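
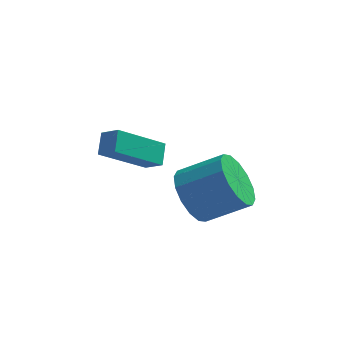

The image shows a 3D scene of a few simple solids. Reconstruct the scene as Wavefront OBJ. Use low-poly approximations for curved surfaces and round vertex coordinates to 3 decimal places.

v -3.598 -1.581 -0.163
v -2.977 -1.919 0.253
v -3.614 -0.887 0.425
v -2.993 -1.225 0.841
v -2.227 -0.535 -1.361
v -1.606 -0.873 -0.945
v -2.243 0.159 -0.773
v -1.622 -0.179 -0.357
v -0.261 -3.475 -0.507
v 0.15 -2.862 -1.281
v 1.593 -2.751 -0.427
v 1.181 -3.365 0.347
v -0.086 -2.507 -0.928
v 1.356 -2.397 -0.074
v -0.37 -2.412 -0.461
v 1.073 -2.301 0.393
v -0.624 -2.601 -0.007
v 0.819 -2.491 0.847
v -0.781 -3.025 0.313
v 0.662 -2.915 1.167
v -0.799 -3.569 0.413
v 0.644 -3.459 1.267
v -0.673 -4.089 0.267
v 0.77 -3.978 1.121
v -0.436 -4.443 -0.086
v 1.006 -4.333 0.768
v -0.153 -4.539 -0.553
v 1.29 -4.428 0.301
v 0.101 -4.349 -1.007
v 1.544 -4.239 -0.153
v 0.258 -3.925 -1.327
v 1.701 -3.815 -0.473
v 0.276 -3.381 -1.427
v 1.719 -3.271 -0.573
f 2 4 1
f 5 2 1
f 1 4 3
f 3 5 1
f 2 8 4
f 6 2 5
f 6 8 2
f 4 8 3
f 7 5 3
f 3 8 7
f 7 6 5
f 8 6 7
f 10 9 13
f 10 13 11
f 11 13 14
f 11 14 12
f 13 9 15
f 13 15 14
f 14 15 16
f 14 16 12
f 15 9 17
f 15 17 16
f 16 17 18
f 16 18 12
f 17 9 19
f 17 19 18
f 18 19 20
f 18 20 12
f 19 9 21
f 19 21 20
f 20 21 22
f 20 22 12
f 21 9 23
f 21 23 22
f 22 23 24
f 22 24 12
f 23 9 25
f 23 25 24
f 24 25 26
f 24 26 12
f 25 9 27
f 25 27 26
f 26 27 28
f 26 28 12
f 27 9 29
f 27 29 28
f 28 29 30
f 28 30 12
f 29 9 31
f 29 31 30
f 30 31 32
f 30 32 12
f 31 9 33
f 31 33 32
f 32 33 34
f 32 34 12
f 33 9 10
f 33 10 34
f 34 10 11
f 34 11 12



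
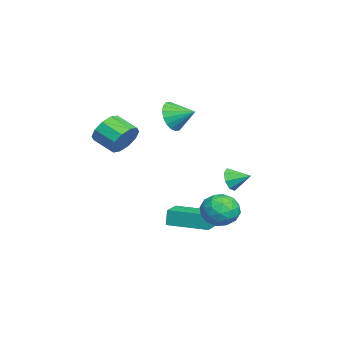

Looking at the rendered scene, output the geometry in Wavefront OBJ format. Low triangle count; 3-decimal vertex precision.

v 3.124 1.345 -0.518
v 3.428 1.056 0.005
v 3.376 2.255 -0.162
v 3.744 1.124 -0.393
v 3.697 1.321 -0.864
v 3.314 1.532 -1.132
v 2.82 1.633 -1.041
v 2.503 1.565 -0.642
v 2.551 1.368 -0.171
v 2.933 1.157 0.097
v 3.662 -3.348 1.965
v 4.328 -3.417 2.551
v 3.764 -4.361 3.081
v 3.098 -4.292 2.495
v 3.952 -3.075 2.761
v 3.388 -4.018 3.291
v 3.465 -2.837 2.667
v 2.901 -3.781 3.196
v 3.053 -2.794 2.304
v 2.49 -3.738 2.834
v 2.874 -2.963 1.813
v 2.31 -3.907 2.342
v 2.996 -3.279 1.379
v 2.432 -4.223 1.909
v 3.372 -3.622 1.169
v 2.808 -4.565 1.699
v 3.859 -3.859 1.264
v 3.295 -4.803 1.793
v 4.27 -3.902 1.626
v 3.707 -4.846 2.156
v 4.45 -3.733 2.118
v 3.886 -4.677 2.647
v -1.295 -1.666 1.787
v -0.84 -1.494 1.006
v -0.905 -0.574 2.253
v -1.209 -1.332 0.934
v -1.595 -1.236 1.031
v -1.921 -1.225 1.277
v -2.124 -1.302 1.625
v -2.162 -1.45 2.005
v -2.028 -1.642 2.341
v -1.749 -1.838 2.568
v -1.38 -2 2.64
v -0.994 -2.096 2.543
v -0.668 -2.107 2.296
v -0.465 -2.031 1.948
v -0.427 -1.882 1.569
v -0.561 -1.691 1.232
v 3.162 1.808 -2.564
v 3.549 1.426 -1.739
v 2.851 0.334 -3.101
v 3.238 -0.048 -2.276
v 2.385 0.449 -2.237
v 2.577 1.36 -1.905
v 3.823 0.4 -2.935
v 4.015 1.311 -2.603
v 3.958 0.556 -1.968
v 3.069 0.586 -1.537
v 3.331 1.174 -3.303
v 2.442 1.204 -2.872
v 3.383 1.746 -2.104
v 3.017 0.014 -2.736
v 2.516 0.306 -2.713
v 2.743 0.081 -2.228
v 2.811 1.708 -2.202
v 3.039 1.483 -1.717
v 2.355 0.909 -2.01
v 3.361 0.277 -3.123
v 3.589 0.052 -2.638
v 3.657 1.679 -2.612
v 3.884 1.454 -2.127
v 4.045 0.851 -2.83
v 3.85 1.01 -1.754
v 3.668 0.144 -2.07
v 4.012 0.407 -2.457
v 4.124 0.943 -2.262
v 3.328 1.028 -1.501
v 3.145 0.162 -1.816
v 2.644 0.454 -1.793
v 2.757 0.989 -1.598
v 3.568 0.517 -1.635
v 3.255 1.598 -3.024
v 3.072 0.732 -3.339
v 3.643 0.771 -3.242
v 3.756 1.306 -3.047
v 2.732 1.616 -2.77
v 2.55 0.75 -3.086
v 2.276 0.817 -2.578
v 2.388 1.353 -2.383
v 2.832 1.243 -3.205
v 0.202 -1.448 -4.412
v 0.074 -1.401 -3.523
v 0.707 0.56 -4.445
v 0.579 0.606 -3.556
v 1.401 -1.746 -4.224
v 1.273 -1.7 -3.335
v 1.906 0.261 -4.257
v 1.778 0.308 -3.368
f 2 1 4
f 2 4 3
f 4 1 5
f 4 5 3
f 5 1 6
f 5 6 3
f 6 1 7
f 6 7 3
f 7 1 8
f 7 8 3
f 8 1 9
f 8 9 3
f 9 1 10
f 9 10 3
f 10 1 2
f 10 2 3
f 12 11 15
f 12 15 13
f 13 15 16
f 13 16 14
f 15 11 17
f 15 17 16
f 16 17 18
f 16 18 14
f 17 11 19
f 17 19 18
f 18 19 20
f 18 20 14
f 19 11 21
f 19 21 20
f 20 21 22
f 20 22 14
f 21 11 23
f 21 23 22
f 22 23 24
f 22 24 14
f 23 11 25
f 23 25 24
f 24 25 26
f 24 26 14
f 25 11 27
f 25 27 26
f 26 27 28
f 26 28 14
f 27 11 29
f 27 29 28
f 28 29 30
f 28 30 14
f 29 11 31
f 29 31 30
f 30 31 32
f 30 32 14
f 31 11 12
f 31 12 32
f 32 12 13
f 32 13 14
f 34 33 36
f 34 36 35
f 36 33 37
f 36 37 35
f 37 33 38
f 37 38 35
f 38 33 39
f 38 39 35
f 39 33 40
f 39 40 35
f 40 33 41
f 40 41 35
f 41 33 42
f 41 42 35
f 42 33 43
f 42 43 35
f 43 33 44
f 43 44 35
f 44 33 45
f 44 45 35
f 45 33 46
f 45 46 35
f 46 33 47
f 46 47 35
f 47 33 48
f 47 48 35
f 48 33 34
f 48 34 35
f 49 86 65
f 86 60 89
f 65 89 54
f 86 89 65
f 49 65 61
f 65 54 66
f 61 66 50
f 65 66 61
f 49 61 70
f 61 50 71
f 70 71 56
f 61 71 70
f 49 70 82
f 70 56 85
f 82 85 59
f 70 85 82
f 49 82 86
f 82 59 90
f 86 90 60
f 82 90 86
f 50 66 77
f 66 54 80
f 77 80 58
f 66 80 77
f 54 89 67
f 89 60 88
f 67 88 53
f 89 88 67
f 60 90 87
f 90 59 83
f 87 83 51
f 90 83 87
f 59 85 84
f 85 56 72
f 84 72 55
f 85 72 84
f 56 71 76
f 71 50 73
f 76 73 57
f 71 73 76
f 52 78 64
f 78 58 79
f 64 79 53
f 78 79 64
f 52 64 62
f 64 53 63
f 62 63 51
f 64 63 62
f 52 62 69
f 62 51 68
f 69 68 55
f 62 68 69
f 52 69 74
f 69 55 75
f 74 75 57
f 69 75 74
f 52 74 78
f 74 57 81
f 78 81 58
f 74 81 78
f 53 79 67
f 79 58 80
f 67 80 54
f 79 80 67
f 51 63 87
f 63 53 88
f 87 88 60
f 63 88 87
f 55 68 84
f 68 51 83
f 84 83 59
f 68 83 84
f 57 75 76
f 75 55 72
f 76 72 56
f 75 72 76
f 58 81 77
f 81 57 73
f 77 73 50
f 81 73 77
f 92 94 91
f 95 92 91
f 91 94 93
f 93 95 91
f 92 98 94
f 96 92 95
f 96 98 92
f 94 98 93
f 97 95 93
f 93 98 97
f 97 96 95
f 98 96 97



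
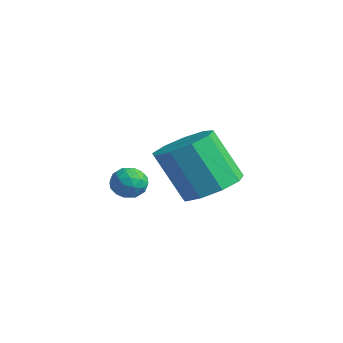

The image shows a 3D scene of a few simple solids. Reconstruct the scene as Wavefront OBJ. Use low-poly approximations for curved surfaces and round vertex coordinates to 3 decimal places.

v -3.113 2.862 -2.683
v -2.566 3.017 -2.386
v -2.834 1.863 -2.674
v -2.287 2.018 -2.377
v -2.846 2.07 -2.067
v -3.019 2.688 -2.073
v -2.381 2.192 -2.987
v -2.554 2.81 -2.993
v -2.114 2.604 -2.574
v -2.401 2.528 -2.006
v -2.999 2.352 -3.054
v -3.286 2.276 -2.486
v -2.864 3.027 -2.535
v -2.536 1.853 -2.525
v -2.864 1.883 -2.343
v -2.543 1.975 -2.168
v -3.13 2.834 -2.351
v -2.809 2.925 -2.176
v -2.973 2.368 -1.989
v -2.591 1.955 -2.884
v -2.27 2.046 -2.709
v -2.857 2.905 -2.892
v -2.536 2.997 -2.717
v -2.427 2.512 -3.071
v -2.277 2.876 -2.471
v -2.113 2.288 -2.466
v -2.168 2.391 -2.825
v -2.27 2.754 -2.828
v -2.446 2.831 -2.137
v -2.281 2.244 -2.132
v -2.61 2.274 -1.95
v -2.712 2.637 -1.953
v -2.18 2.588 -2.248
v -3.119 2.636 -2.928
v -2.954 2.049 -2.923
v -2.688 2.243 -3.107
v -2.79 2.606 -3.11
v -3.287 2.592 -2.594
v -3.123 2.004 -2.589
v -3.13 2.126 -2.232
v -3.232 2.489 -2.235
v -3.22 2.292 -2.812
v 0.745 3.283 -1.684
v 1.67 3.023 -1.374
v 0.94 2.437 0.314
v 0.015 2.697 0.004
v 1.54 3.68 -1.202
v 0.809 3.093 0.485
v 1.037 4.15 -1.256
v 0.307 3.564 0.431
v 0.398 4.216 -1.51
v -0.332 3.629 0.178
v -0.079 3.845 -1.845
v -0.809 3.258 -0.158
v -0.17 3.211 -2.105
v -0.9 2.624 -0.417
v 0.167 2.611 -2.168
v -0.563 2.024 -0.48
v 0.775 2.326 -2.004
v 0.044 1.739 -0.316
v 1.368 2.489 -1.69
v 0.638 1.902 -0.003
f 1 38 17
f 38 12 41
f 17 41 6
f 38 41 17
f 1 17 13
f 17 6 18
f 13 18 2
f 17 18 13
f 1 13 22
f 13 2 23
f 22 23 8
f 13 23 22
f 1 22 34
f 22 8 37
f 34 37 11
f 22 37 34
f 1 34 38
f 34 11 42
f 38 42 12
f 34 42 38
f 2 18 29
f 18 6 32
f 29 32 10
f 18 32 29
f 6 41 19
f 41 12 40
f 19 40 5
f 41 40 19
f 12 42 39
f 42 11 35
f 39 35 3
f 42 35 39
f 11 37 36
f 37 8 24
f 36 24 7
f 37 24 36
f 8 23 28
f 23 2 25
f 28 25 9
f 23 25 28
f 4 30 16
f 30 10 31
f 16 31 5
f 30 31 16
f 4 16 14
f 16 5 15
f 14 15 3
f 16 15 14
f 4 14 21
f 14 3 20
f 21 20 7
f 14 20 21
f 4 21 26
f 21 7 27
f 26 27 9
f 21 27 26
f 4 26 30
f 26 9 33
f 30 33 10
f 26 33 30
f 5 31 19
f 31 10 32
f 19 32 6
f 31 32 19
f 3 15 39
f 15 5 40
f 39 40 12
f 15 40 39
f 7 20 36
f 20 3 35
f 36 35 11
f 20 35 36
f 9 27 28
f 27 7 24
f 28 24 8
f 27 24 28
f 10 33 29
f 33 9 25
f 29 25 2
f 33 25 29
f 44 43 47
f 44 47 45
f 45 47 48
f 45 48 46
f 47 43 49
f 47 49 48
f 48 49 50
f 48 50 46
f 49 43 51
f 49 51 50
f 50 51 52
f 50 52 46
f 51 43 53
f 51 53 52
f 52 53 54
f 52 54 46
f 53 43 55
f 53 55 54
f 54 55 56
f 54 56 46
f 55 43 57
f 55 57 56
f 56 57 58
f 56 58 46
f 57 43 59
f 57 59 58
f 58 59 60
f 58 60 46
f 59 43 61
f 59 61 60
f 60 61 62
f 60 62 46
f 61 43 44
f 61 44 62
f 62 44 45
f 62 45 46



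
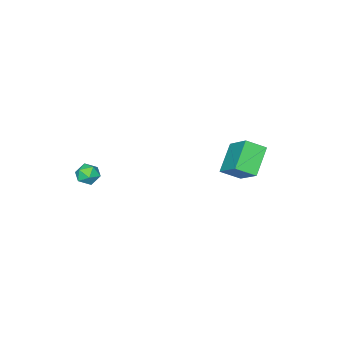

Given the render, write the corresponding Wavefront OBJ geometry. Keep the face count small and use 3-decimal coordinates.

v 3.03 -2.491 0.85
v 3.592 -2.215 0.406
v 2.748 -3.325 -0.026
v 3.31 -3.049 -0.47
v 3.481 -3.43 0.174
v 3.655 -2.915 0.716
v 2.685 -2.625 -0.336
v 2.859 -2.11 0.206
v 3.379 -2.298 -0.326
v 3.871 -2.796 -0.011
v 2.469 -2.744 0.391
v 2.961 -3.242 0.706
v -5.175 1.471 -0.134
v -4.333 0.681 0.485
v -4.662 3.064 1.2
v -3.821 2.274 1.819
v -3.719 2.046 -1.379
v -2.878 1.256 -0.76
v -3.207 3.639 -0.045
v -2.365 2.849 0.574
f 1 12 6
f 1 6 2
f 1 2 8
f 1 8 11
f 1 11 12
f 2 6 10
f 6 12 5
f 12 11 3
f 11 8 7
f 8 2 9
f 4 10 5
f 4 5 3
f 4 3 7
f 4 7 9
f 4 9 10
f 5 10 6
f 3 5 12
f 7 3 11
f 9 7 8
f 10 9 2
f 14 16 13
f 17 14 13
f 13 16 15
f 15 17 13
f 14 20 16
f 18 14 17
f 18 20 14
f 16 20 15
f 19 17 15
f 15 20 19
f 19 18 17
f 20 18 19



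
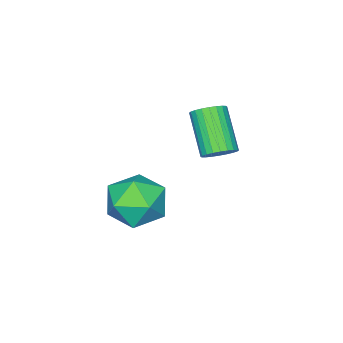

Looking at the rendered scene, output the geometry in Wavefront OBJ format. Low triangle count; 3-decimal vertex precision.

v -3.484 -0.036 0.967
v -2.857 -0.122 1.244
v -3.63 -1.289 2.63
v -4.256 -1.204 2.353
v -2.945 0.095 1.378
v -3.718 -1.073 2.764
v -3.114 0.291 1.449
v -3.887 -0.876 2.835
v -3.34 0.438 1.447
v -4.113 -0.729 2.833
v -3.587 0.513 1.372
v -4.36 -0.655 2.758
v -3.819 0.504 1.235
v -4.592 -0.664 2.621
v -4 0.413 1.057
v -4.773 -0.755 2.443
v -4.102 0.253 0.866
v -4.875 -0.914 2.252
v -4.11 0.049 0.69
v -4.883 -1.118 2.076
v -4.022 -0.167 0.556
v -4.795 -1.335 1.942
v -3.853 -0.364 0.485
v -4.626 -1.531 1.871
v -3.627 -0.511 0.487
v -4.4 -1.678 1.873
v -3.38 -0.585 0.562
v -4.153 -1.753 1.948
v -3.148 -0.576 0.699
v -3.921 -1.744 2.085
v -2.967 -0.485 0.877
v -3.74 -1.653 2.263
v -2.865 -0.326 1.068
v -3.638 -1.493 2.454
v -0.472 -0.027 -0.599
v 0.675 -0.476 -0.741
v -0.935 -1.584 0.581
v 0.212 -2.033 0.439
v 0.03 -0.992 1.089
v 0.316 -0.03 0.359
v -0.576 -2.03 -0.519
v -0.29 -1.068 -1.249
v 0.611 -1.714 -0.692
v 0.986 -1.073 0.302
v -1.246 -0.987 -0.462
v -0.871 -0.346 0.532
f 2 1 5
f 2 5 3
f 3 5 6
f 3 6 4
f 5 1 7
f 5 7 6
f 6 7 8
f 6 8 4
f 7 1 9
f 7 9 8
f 8 9 10
f 8 10 4
f 9 1 11
f 9 11 10
f 10 11 12
f 10 12 4
f 11 1 13
f 11 13 12
f 12 13 14
f 12 14 4
f 13 1 15
f 13 15 14
f 14 15 16
f 14 16 4
f 15 1 17
f 15 17 16
f 16 17 18
f 16 18 4
f 17 1 19
f 17 19 18
f 18 19 20
f 18 20 4
f 19 1 21
f 19 21 20
f 20 21 22
f 20 22 4
f 21 1 23
f 21 23 22
f 22 23 24
f 22 24 4
f 23 1 25
f 23 25 24
f 24 25 26
f 24 26 4
f 25 1 27
f 25 27 26
f 26 27 28
f 26 28 4
f 27 1 29
f 27 29 28
f 28 29 30
f 28 30 4
f 29 1 31
f 29 31 30
f 30 31 32
f 30 32 4
f 31 1 33
f 31 33 32
f 32 33 34
f 32 34 4
f 33 1 2
f 33 2 34
f 34 2 3
f 34 3 4
f 35 46 40
f 35 40 36
f 35 36 42
f 35 42 45
f 35 45 46
f 36 40 44
f 40 46 39
f 46 45 37
f 45 42 41
f 42 36 43
f 38 44 39
f 38 39 37
f 38 37 41
f 38 41 43
f 38 43 44
f 39 44 40
f 37 39 46
f 41 37 45
f 43 41 42
f 44 43 36



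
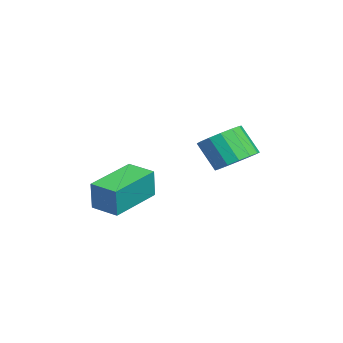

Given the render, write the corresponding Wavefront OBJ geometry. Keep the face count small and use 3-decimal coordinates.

v -1.313 0.917 -1.262
v -0.475 0.543 -1.109
v -0.989 -0.13 0.056
v -1.827 0.243 -0.098
v -0.473 0.96 -0.867
v -0.986 0.287 0.298
v -0.695 1.364 -0.731
v -1.209 0.691 0.434
v -1.083 1.649 -0.738
v -1.597 0.976 0.427
v -1.533 1.738 -0.885
v -2.046 1.064 0.28
v -1.924 1.606 -1.133
v -2.437 0.933 0.032
v -2.151 1.29 -1.416
v -2.665 0.617 -0.251
v -2.154 0.873 -1.658
v -2.667 0.2 -0.493
v -1.931 0.469 -1.794
v -2.445 -0.204 -0.629
v -1.543 0.184 -1.787
v -2.057 -0.489 -0.622
v -1.094 0.096 -1.64
v -1.607 -0.578 -0.475
v -0.703 0.227 -1.392
v -1.216 -0.446 -0.227
v -1.875 -3.063 -2.843
v -1.659 -3.086 -1.561
v -1.176 -2.118 -2.943
v -0.96 -2.141 -1.661
v -0.14 -4.379 -3.159
v 0.076 -4.402 -1.877
v 0.559 -3.434 -3.259
v 0.775 -3.457 -1.977
f 2 1 5
f 2 5 3
f 3 5 6
f 3 6 4
f 5 1 7
f 5 7 6
f 6 7 8
f 6 8 4
f 7 1 9
f 7 9 8
f 8 9 10
f 8 10 4
f 9 1 11
f 9 11 10
f 10 11 12
f 10 12 4
f 11 1 13
f 11 13 12
f 12 13 14
f 12 14 4
f 13 1 15
f 13 15 14
f 14 15 16
f 14 16 4
f 15 1 17
f 15 17 16
f 16 17 18
f 16 18 4
f 17 1 19
f 17 19 18
f 18 19 20
f 18 20 4
f 19 1 21
f 19 21 20
f 20 21 22
f 20 22 4
f 21 1 23
f 21 23 22
f 22 23 24
f 22 24 4
f 23 1 25
f 23 25 24
f 24 25 26
f 24 26 4
f 25 1 2
f 25 2 26
f 26 2 3
f 26 3 4
f 28 30 27
f 31 28 27
f 27 30 29
f 29 31 27
f 28 34 30
f 32 28 31
f 32 34 28
f 30 34 29
f 33 31 29
f 29 34 33
f 33 32 31
f 34 32 33



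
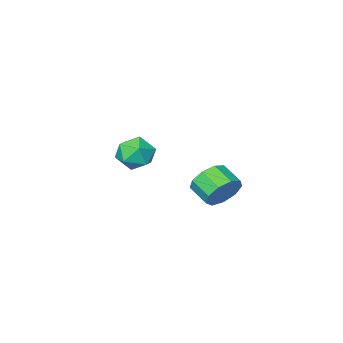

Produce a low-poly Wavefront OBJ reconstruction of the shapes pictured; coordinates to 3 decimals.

v 1.109 -0.954 2.011
v 1.74 -1.228 1.272
v 0.02 -2.052 1.488
v 0.651 -2.326 0.749
v 0.874 -2.542 1.71
v 1.548 -1.863 2.033
v 0.212 -1.417 0.727
v 0.886 -0.738 1.05
v 1.186 -1.514 0.479
v 1.595 -2.209 1.086
v 0.165 -1.071 1.674
v 0.574 -1.766 2.281
v 0.191 4.251 1.312
v 0.57 3.917 0.52
v 0.688 2.874 1.015
v 0.309 3.209 1.808
v 1.031 4.15 0.902
v 1.148 3.108 1.398
v 1.099 4.431 1.477
v 1.216 3.389 1.972
v 0.742 4.628 1.974
v 0.859 3.586 2.47
v 0.128 4.648 2.162
v 0.245 3.606 2.658
v -0.457 4.483 1.952
v -0.34 3.44 2.448
v -0.739 4.209 1.443
v -0.621 3.167 1.939
v -0.585 3.955 0.872
v -0.468 2.912 1.368
v -0.068 3.839 0.508
v 0.049 2.797 1.004
f 1 12 6
f 1 6 2
f 1 2 8
f 1 8 11
f 1 11 12
f 2 6 10
f 6 12 5
f 12 11 3
f 11 8 7
f 8 2 9
f 4 10 5
f 4 5 3
f 4 3 7
f 4 7 9
f 4 9 10
f 5 10 6
f 3 5 12
f 7 3 11
f 9 7 8
f 10 9 2
f 14 13 17
f 14 17 15
f 15 17 18
f 15 18 16
f 17 13 19
f 17 19 18
f 18 19 20
f 18 20 16
f 19 13 21
f 19 21 20
f 20 21 22
f 20 22 16
f 21 13 23
f 21 23 22
f 22 23 24
f 22 24 16
f 23 13 25
f 23 25 24
f 24 25 26
f 24 26 16
f 25 13 27
f 25 27 26
f 26 27 28
f 26 28 16
f 27 13 29
f 27 29 28
f 28 29 30
f 28 30 16
f 29 13 31
f 29 31 30
f 30 31 32
f 30 32 16
f 31 13 14
f 31 14 32
f 32 14 15
f 32 15 16



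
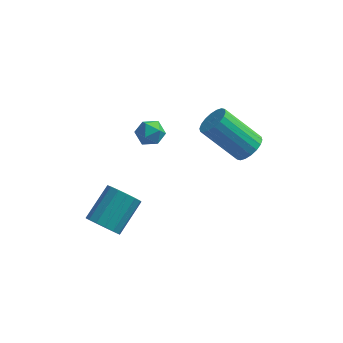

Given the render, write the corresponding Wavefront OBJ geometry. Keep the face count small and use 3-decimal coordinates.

v -2.324 -3.452 -1.42
v -1.62 -3.502 -1.775
v -1.032 -2.178 -0.795
v -1.736 -2.128 -0.44
v -1.835 -3.239 -2.002
v -1.246 -1.914 -1.022
v -2.181 -3.032 -2.074
v -1.592 -1.708 -1.093
v -2.565 -2.939 -1.97
v -1.976 -1.614 -0.99
v -2.885 -2.982 -1.719
v -2.296 -1.658 -0.738
v -3.054 -3.152 -1.388
v -2.466 -1.827 -0.407
v -3.028 -3.402 -1.065
v -2.44 -2.078 -0.085
v -2.814 -3.666 -0.838
v -2.225 -2.341 0.142
v -2.468 -3.872 -0.767
v -1.879 -2.548 0.214
v -2.084 -3.966 -0.87
v -1.495 -2.641 0.11
v -1.764 -3.922 -1.122
v -1.175 -2.598 -0.141
v -1.594 -3.753 -1.453
v -1.006 -2.428 -0.472
v 3.108 -1.132 2.649
v 3.509 -0.701 3.045
v 2.012 -0.636 4.488
v 1.612 -1.068 4.091
v 3.345 -0.499 2.865
v 1.848 -0.434 4.308
v 3.134 -0.423 2.643
v 1.637 -0.358 4.086
v 2.917 -0.487 2.421
v 1.421 -0.422 3.864
v 2.739 -0.68 2.245
v 1.242 -0.615 3.688
v 2.634 -0.962 2.149
v 1.137 -0.897 3.592
v 2.623 -1.277 2.151
v 1.126 -1.212 3.594
v 2.708 -1.564 2.252
v 1.211 -1.499 3.695
v 2.872 -1.766 2.432
v 1.375 -1.701 3.875
v 3.083 -1.842 2.654
v 1.586 -1.777 4.097
v 3.299 -1.778 2.876
v 1.803 -1.713 4.319
v 3.478 -1.585 3.052
v 1.981 -1.52 4.495
v 3.583 -1.303 3.148
v 2.086 -1.238 4.591
v 3.594 -0.988 3.146
v 2.097 -0.923 4.589
v -1.598 0.624 1.694
v -1.109 0.765 1.238
v -1.251 -0.425 1.742
v -0.762 -0.284 1.286
v -0.728 -0.021 1.916
v -0.942 0.627 1.886
v -1.418 -0.287 1.094
v -1.632 0.361 1.064
v -0.998 0.201 0.867
v -0.571 0.366 1.375
v -1.789 -0.026 1.605
v -1.362 0.139 2.113
f 2 1 5
f 2 5 3
f 3 5 6
f 3 6 4
f 5 1 7
f 5 7 6
f 6 7 8
f 6 8 4
f 7 1 9
f 7 9 8
f 8 9 10
f 8 10 4
f 9 1 11
f 9 11 10
f 10 11 12
f 10 12 4
f 11 1 13
f 11 13 12
f 12 13 14
f 12 14 4
f 13 1 15
f 13 15 14
f 14 15 16
f 14 16 4
f 15 1 17
f 15 17 16
f 16 17 18
f 16 18 4
f 17 1 19
f 17 19 18
f 18 19 20
f 18 20 4
f 19 1 21
f 19 21 20
f 20 21 22
f 20 22 4
f 21 1 23
f 21 23 22
f 22 23 24
f 22 24 4
f 23 1 25
f 23 25 24
f 24 25 26
f 24 26 4
f 25 1 2
f 25 2 26
f 26 2 3
f 26 3 4
f 28 27 31
f 28 31 29
f 29 31 32
f 29 32 30
f 31 27 33
f 31 33 32
f 32 33 34
f 32 34 30
f 33 27 35
f 33 35 34
f 34 35 36
f 34 36 30
f 35 27 37
f 35 37 36
f 36 37 38
f 36 38 30
f 37 27 39
f 37 39 38
f 38 39 40
f 38 40 30
f 39 27 41
f 39 41 40
f 40 41 42
f 40 42 30
f 41 27 43
f 41 43 42
f 42 43 44
f 42 44 30
f 43 27 45
f 43 45 44
f 44 45 46
f 44 46 30
f 45 27 47
f 45 47 46
f 46 47 48
f 46 48 30
f 47 27 49
f 47 49 48
f 48 49 50
f 48 50 30
f 49 27 51
f 49 51 50
f 50 51 52
f 50 52 30
f 51 27 53
f 51 53 52
f 52 53 54
f 52 54 30
f 53 27 55
f 53 55 54
f 54 55 56
f 54 56 30
f 55 27 28
f 55 28 56
f 56 28 29
f 56 29 30
f 57 68 62
f 57 62 58
f 57 58 64
f 57 64 67
f 57 67 68
f 58 62 66
f 62 68 61
f 68 67 59
f 67 64 63
f 64 58 65
f 60 66 61
f 60 61 59
f 60 59 63
f 60 63 65
f 60 65 66
f 61 66 62
f 59 61 68
f 63 59 67
f 65 63 64
f 66 65 58



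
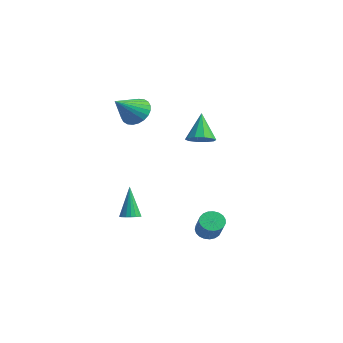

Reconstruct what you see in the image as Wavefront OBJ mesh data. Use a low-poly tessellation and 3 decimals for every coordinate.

v -1.376 -3.615 -4.094
v -0.874 -3.367 -3.988
v -1.904 -3.345 -2.226
v -1.02 -3.171 -4.058
v -1.237 -3.064 -4.134
v -1.481 -3.065 -4.203
v -1.704 -3.176 -4.25
v -1.863 -3.373 -4.266
v -1.925 -3.618 -4.249
v -1.878 -3.863 -4.2
v -1.732 -4.058 -4.131
v -1.516 -4.166 -4.054
v -1.272 -4.164 -3.985
v -1.048 -4.054 -3.938
v -0.89 -3.857 -3.922
v -0.828 -3.611 -3.94
v 1.855 -0.984 -4.436
v 2.213 -0.438 -4.586
v 3.244 -0.831 -3.555
v 2.885 -1.376 -3.404
v 2.047 -0.344 -4.384
v 3.077 -0.737 -3.353
v 1.847 -0.36 -4.191
v 2.878 -0.753 -3.159
v 1.649 -0.484 -4.039
v 2.679 -0.877 -3.008
v 1.486 -0.695 -3.957
v 2.516 -1.087 -2.926
v 1.387 -0.955 -3.957
v 2.417 -1.348 -2.926
v 1.369 -1.22 -4.04
v 2.399 -1.613 -3.009
v 1.434 -1.445 -4.191
v 2.465 -1.838 -3.16
v 1.573 -1.589 -4.385
v 2.604 -1.982 -3.354
v 1.76 -1.629 -4.587
v 2.791 -2.022 -3.556
v 1.964 -1.558 -4.763
v 2.995 -1.95 -3.732
v 2.149 -1.387 -4.883
v 3.179 -1.779 -3.852
v 2.283 -1.146 -4.925
v 3.313 -1.539 -3.894
v 2.342 -0.877 -4.883
v 3.373 -1.27 -3.851
v 2.318 -0.627 -4.763
v 3.349 -1.02 -3.731
v -3.162 -2.24 2.479
v -2.285 -2.257 2.14
v -2.778 -3.68 3.541
v -2.246 -2.034 2.428
v -2.346 -1.842 2.724
v -2.571 -1.711 2.983
v -2.885 -1.66 3.165
v -3.242 -1.698 3.243
v -3.586 -1.818 3.204
v -3.866 -2.003 3.055
v -4.038 -2.223 2.818
v -4.077 -2.447 2.529
v -3.977 -2.638 2.233
v -3.753 -2.769 1.975
v -3.438 -2.82 1.793
v -3.082 -2.782 1.715
v -2.737 -2.662 1.754
v -2.458 -2.477 1.903
v -1.039 0.353 0.676
v -0.365 0.157 1.058
v -1.781 0.867 2.244
v -0.33 0.63 0.919
v -0.566 0.997 0.687
v -0.983 1.118 0.451
v -1.422 0.947 0.3
v -1.714 0.548 0.293
v -1.749 0.075 0.432
v -1.513 -0.292 0.664
v -1.096 -0.413 0.9
v -0.657 -0.242 1.051
f 2 1 4
f 2 4 3
f 4 1 5
f 4 5 3
f 5 1 6
f 5 6 3
f 6 1 7
f 6 7 3
f 7 1 8
f 7 8 3
f 8 1 9
f 8 9 3
f 9 1 10
f 9 10 3
f 10 1 11
f 10 11 3
f 11 1 12
f 11 12 3
f 12 1 13
f 12 13 3
f 13 1 14
f 13 14 3
f 14 1 15
f 14 15 3
f 15 1 16
f 15 16 3
f 16 1 2
f 16 2 3
f 18 17 21
f 18 21 19
f 19 21 22
f 19 22 20
f 21 17 23
f 21 23 22
f 22 23 24
f 22 24 20
f 23 17 25
f 23 25 24
f 24 25 26
f 24 26 20
f 25 17 27
f 25 27 26
f 26 27 28
f 26 28 20
f 27 17 29
f 27 29 28
f 28 29 30
f 28 30 20
f 29 17 31
f 29 31 30
f 30 31 32
f 30 32 20
f 31 17 33
f 31 33 32
f 32 33 34
f 32 34 20
f 33 17 35
f 33 35 34
f 34 35 36
f 34 36 20
f 35 17 37
f 35 37 36
f 36 37 38
f 36 38 20
f 37 17 39
f 37 39 38
f 38 39 40
f 38 40 20
f 39 17 41
f 39 41 40
f 40 41 42
f 40 42 20
f 41 17 43
f 41 43 42
f 42 43 44
f 42 44 20
f 43 17 45
f 43 45 44
f 44 45 46
f 44 46 20
f 45 17 47
f 45 47 46
f 46 47 48
f 46 48 20
f 47 17 18
f 47 18 48
f 48 18 19
f 48 19 20
f 50 49 52
f 50 52 51
f 52 49 53
f 52 53 51
f 53 49 54
f 53 54 51
f 54 49 55
f 54 55 51
f 55 49 56
f 55 56 51
f 56 49 57
f 56 57 51
f 57 49 58
f 57 58 51
f 58 49 59
f 58 59 51
f 59 49 60
f 59 60 51
f 60 49 61
f 60 61 51
f 61 49 62
f 61 62 51
f 62 49 63
f 62 63 51
f 63 49 64
f 63 64 51
f 64 49 65
f 64 65 51
f 65 49 66
f 65 66 51
f 66 49 50
f 66 50 51
f 68 67 70
f 68 70 69
f 70 67 71
f 70 71 69
f 71 67 72
f 71 72 69
f 72 67 73
f 72 73 69
f 73 67 74
f 73 74 69
f 74 67 75
f 74 75 69
f 75 67 76
f 75 76 69
f 76 67 77
f 76 77 69
f 77 67 78
f 77 78 69
f 78 67 68
f 78 68 69



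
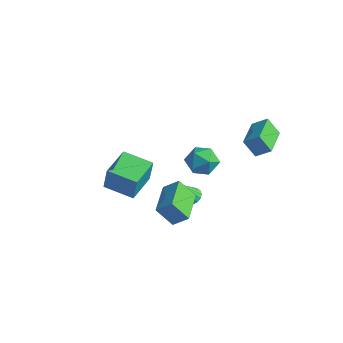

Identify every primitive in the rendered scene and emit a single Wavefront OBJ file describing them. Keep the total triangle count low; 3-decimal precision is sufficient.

v 3.178 2.98 3.189
v 2.508 2.734 4.19
v 2.267 4.798 3.026
v 1.597 4.552 4.027
v 3.923 3.408 3.793
v 3.253 3.162 4.794
v 3.012 5.226 3.63
v 2.342 4.98 4.631
v 1.218 0.005 0.543
v 1.675 0.361 0.791
v 1.022 -0.745 1.977
v 1.424 0.521 0.841
v 1.126 0.562 0.822
v 0.849 0.477 0.74
v 0.656 0.283 0.612
v 0.592 0.025 0.469
v 0.672 -0.237 0.342
v 0.876 -0.443 0.262
v 1.159 -0.547 0.246
v 1.455 -0.525 0.298
v 1.697 -0.381 0.406
v 1.829 -0.148 0.546
v 1.821 0.119 0.685
v 0.405 2.564 2.48
v 1.012 2.633 1.637
v -0.572 1.447 1.683
v 0.035 1.516 0.84
v 0.397 1.067 1.707
v 1.001 1.758 2.199
v -0.561 2.322 1.121
v 0.043 3.013 1.613
v 0.416 2.484 0.797
v 1.007 1.708 1.16
v -0.567 2.372 2.16
v 0.024 1.596 2.523
v -4.631 -0.736 -1.707
v -4.347 -0.727 -0.123
v -5.206 1.209 -1.615
v -4.921 1.218 -0.031
v -2.859 -0.198 -2.029
v -2.574 -0.189 -0.445
v -3.433 1.747 -1.937
v -3.149 1.756 -0.353
v 2.598 -2.974 1.06
v 1.845 -3.463 2.173
v 1.5 -1.197 1.097
v 0.747 -1.685 2.21
v 3.333 -2.535 1.75
v 2.58 -3.023 2.863
v 2.235 -0.757 1.787
v 1.482 -1.246 2.9
f 2 4 1
f 5 2 1
f 1 4 3
f 3 5 1
f 2 8 4
f 6 2 5
f 6 8 2
f 4 8 3
f 7 5 3
f 3 8 7
f 7 6 5
f 8 6 7
f 10 9 12
f 10 12 11
f 12 9 13
f 12 13 11
f 13 9 14
f 13 14 11
f 14 9 15
f 14 15 11
f 15 9 16
f 15 16 11
f 16 9 17
f 16 17 11
f 17 9 18
f 17 18 11
f 18 9 19
f 18 19 11
f 19 9 20
f 19 20 11
f 20 9 21
f 20 21 11
f 21 9 22
f 21 22 11
f 22 9 23
f 22 23 11
f 23 9 10
f 23 10 11
f 24 35 29
f 24 29 25
f 24 25 31
f 24 31 34
f 24 34 35
f 25 29 33
f 29 35 28
f 35 34 26
f 34 31 30
f 31 25 32
f 27 33 28
f 27 28 26
f 27 26 30
f 27 30 32
f 27 32 33
f 28 33 29
f 26 28 35
f 30 26 34
f 32 30 31
f 33 32 25
f 37 39 36
f 40 37 36
f 36 39 38
f 38 40 36
f 37 43 39
f 41 37 40
f 41 43 37
f 39 43 38
f 42 40 38
f 38 43 42
f 42 41 40
f 43 41 42
f 45 47 44
f 48 45 44
f 44 47 46
f 46 48 44
f 45 51 47
f 49 45 48
f 49 51 45
f 47 51 46
f 50 48 46
f 46 51 50
f 50 49 48
f 51 49 50



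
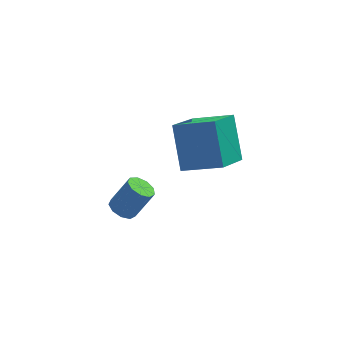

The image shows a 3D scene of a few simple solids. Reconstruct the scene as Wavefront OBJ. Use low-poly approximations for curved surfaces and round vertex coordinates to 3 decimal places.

v 0.345 2.419 -1.168
v 0.133 3.778 0.498
v 1.284 3.88 -2.24
v 1.071 5.238 -0.574
v 1.969 1.862 -0.506
v 1.756 3.22 1.16
v 2.907 3.322 -1.578
v 2.695 4.681 0.088
v -2.153 -0.742 -0.074
v -1.679 -0.562 -0.394
v -0.932 -0.418 0.793
v -1.407 -0.598 1.114
v -1.908 -0.239 -0.289
v -1.161 -0.094 0.898
v -2.252 -0.15 -0.083
v -1.506 -0.006 1.104
v -2.55 -0.339 0.127
v -1.803 -0.195 1.314
v -2.662 -0.716 0.243
v -1.916 -0.572 1.431
v -2.536 -1.106 0.211
v -1.79 -0.961 1.399
v -2.231 -1.325 0.046
v -1.485 -1.181 1.233
v -1.89 -1.271 -0.175
v -1.143 -1.127 1.012
v -1.672 -0.97 -0.349
v -0.925 -0.826 0.838
f 2 4 1
f 5 2 1
f 1 4 3
f 3 5 1
f 2 8 4
f 6 2 5
f 6 8 2
f 4 8 3
f 7 5 3
f 3 8 7
f 7 6 5
f 8 6 7
f 10 9 13
f 10 13 11
f 11 13 14
f 11 14 12
f 13 9 15
f 13 15 14
f 14 15 16
f 14 16 12
f 15 9 17
f 15 17 16
f 16 17 18
f 16 18 12
f 17 9 19
f 17 19 18
f 18 19 20
f 18 20 12
f 19 9 21
f 19 21 20
f 20 21 22
f 20 22 12
f 21 9 23
f 21 23 22
f 22 23 24
f 22 24 12
f 23 9 25
f 23 25 24
f 24 25 26
f 24 26 12
f 25 9 27
f 25 27 26
f 26 27 28
f 26 28 12
f 27 9 10
f 27 10 28
f 28 10 11
f 28 11 12



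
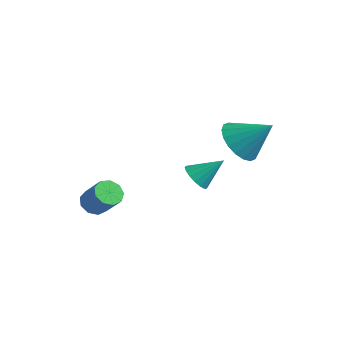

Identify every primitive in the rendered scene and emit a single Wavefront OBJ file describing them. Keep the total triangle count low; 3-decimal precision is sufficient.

v -0.234 -1.424 -0.567
v 0.208 -1.675 -0.972
v 1.096 -1.748 0.042
v 0.654 -1.496 0.447
v 0.24 -1.231 -0.968
v 1.128 -1.304 0.046
v 0.05 -0.878 -0.777
v 0.938 -0.951 0.237
v -0.273 -0.78 -0.487
v 0.616 -0.853 0.527
v -0.577 -0.983 -0.235
v 0.311 -1.056 0.779
v -0.721 -1.392 -0.138
v 0.167 -1.465 0.876
v -0.637 -1.816 -0.242
v 0.251 -1.889 0.772
v -0.365 -2.057 -0.498
v 0.524 -2.129 0.516
v -0.031 -2.001 -0.786
v 0.857 -2.074 0.228
v 1.648 2.578 -0.276
v 2.146 2.673 -0.773
v 2.392 3.442 0.636
v 1.925 2.925 -0.83
v 1.64 3.097 -0.761
v 1.357 3.15 -0.58
v 1.141 3.073 -0.33
v 1.041 2.882 -0.067
v 1.079 2.621 0.147
v 1.248 2.351 0.265
v 1.509 2.133 0.259
v 1.801 2.017 0.131
v 2.058 2.029 -0.091
v 2.221 2.167 -0.355
v 2.253 2.4 -0.601
v 3.116 3.525 2.009
v 3.865 2.855 1.614
v 4.284 4.155 3.151
v 3.919 3.247 1.342
v 3.814 3.695 1.202
v 3.57 4.109 1.223
v 3.237 4.407 1.399
v 2.88 4.531 1.696
v 2.57 4.455 2.055
v 2.368 4.195 2.405
v 2.314 3.802 2.677
v 2.419 3.355 2.816
v 2.663 2.941 2.796
v 2.996 2.642 2.62
v 3.353 2.519 2.323
v 3.663 2.595 1.964
f 2 1 5
f 2 5 3
f 3 5 6
f 3 6 4
f 5 1 7
f 5 7 6
f 6 7 8
f 6 8 4
f 7 1 9
f 7 9 8
f 8 9 10
f 8 10 4
f 9 1 11
f 9 11 10
f 10 11 12
f 10 12 4
f 11 1 13
f 11 13 12
f 12 13 14
f 12 14 4
f 13 1 15
f 13 15 14
f 14 15 16
f 14 16 4
f 15 1 17
f 15 17 16
f 16 17 18
f 16 18 4
f 17 1 19
f 17 19 18
f 18 19 20
f 18 20 4
f 19 1 2
f 19 2 20
f 20 2 3
f 20 3 4
f 22 21 24
f 22 24 23
f 24 21 25
f 24 25 23
f 25 21 26
f 25 26 23
f 26 21 27
f 26 27 23
f 27 21 28
f 27 28 23
f 28 21 29
f 28 29 23
f 29 21 30
f 29 30 23
f 30 21 31
f 30 31 23
f 31 21 32
f 31 32 23
f 32 21 33
f 32 33 23
f 33 21 34
f 33 34 23
f 34 21 35
f 34 35 23
f 35 21 22
f 35 22 23
f 37 36 39
f 37 39 38
f 39 36 40
f 39 40 38
f 40 36 41
f 40 41 38
f 41 36 42
f 41 42 38
f 42 36 43
f 42 43 38
f 43 36 44
f 43 44 38
f 44 36 45
f 44 45 38
f 45 36 46
f 45 46 38
f 46 36 47
f 46 47 38
f 47 36 48
f 47 48 38
f 48 36 49
f 48 49 38
f 49 36 50
f 49 50 38
f 50 36 51
f 50 51 38
f 51 36 37
f 51 37 38



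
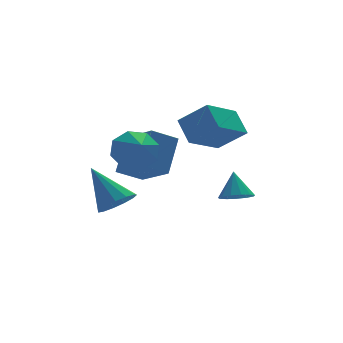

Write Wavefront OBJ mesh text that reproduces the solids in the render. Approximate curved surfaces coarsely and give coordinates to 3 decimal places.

v 2.995 -0.357 -0.979
v 3.739 -0.375 -1.066
v 3.145 0.317 0.159
v 3.606 -0.023 -1.257
v 3.278 0.224 -1.36
v 2.861 0.286 -1.341
v 2.486 0.144 -1.208
v 2.272 -0.157 -1.001
v 2.288 -0.521 -0.788
v 2.529 -0.833 -0.635
v 2.917 -0.994 -0.591
v 3.33 -0.953 -0.67
v 3.637 -0.722 -0.847
v -0.451 -1.615 1.35
v -1.549 -1.548 1.92
v -0.842 0.174 0.386
v -1.941 0.241 0.957
v 0.341 -0.681 2.763
v -0.758 -0.614 3.334
v -0.051 1.108 1.8
v -1.149 1.175 2.37
v -1.919 -1.868 2.899
v -1.169 -2.282 2.422
v -2.161 -3.232 3.701
v -0.955 -1.946 3.058
v -1.306 -1.565 3.601
v -2.015 -1.361 3.732
v -2.669 -1.455 3.376
v -2.883 -1.791 2.74
v -2.532 -2.172 2.198
v -1.822 -2.375 2.066
v -1.438 1.467 -1.36
v -0.598 1.459 -1.01
v -2.082 2.793 0.22
v -0.612 1.848 -1.343
v -0.889 2.117 -1.681
v -1.34 2.179 -1.917
v -1.822 2.016 -1.976
v -2.182 1.678 -1.839
v -2.307 1.273 -1.55
v -2.155 0.93 -1.201
v -1.776 0.757 -0.901
v -1.29 0.81 -0.748
v -0.851 1.072 -0.788
v 2.715 0.907 1.327
v 1.08 0.038 2.183
v 2.64 1.915 2.206
v 1.004 1.047 3.062
v 3.656 0.113 2.318
v 2.02 -0.755 3.174
v 3.58 1.122 3.197
v 1.945 0.253 4.053
f 2 1 4
f 2 4 3
f 4 1 5
f 4 5 3
f 5 1 6
f 5 6 3
f 6 1 7
f 6 7 3
f 7 1 8
f 7 8 3
f 8 1 9
f 8 9 3
f 9 1 10
f 9 10 3
f 10 1 11
f 10 11 3
f 11 1 12
f 11 12 3
f 12 1 13
f 12 13 3
f 13 1 2
f 13 2 3
f 15 17 14
f 18 15 14
f 14 17 16
f 16 18 14
f 15 21 17
f 19 15 18
f 19 21 15
f 17 21 16
f 20 18 16
f 16 21 20
f 20 19 18
f 21 19 20
f 23 22 25
f 23 25 24
f 25 22 26
f 25 26 24
f 26 22 27
f 26 27 24
f 27 22 28
f 27 28 24
f 28 22 29
f 28 29 24
f 29 22 30
f 29 30 24
f 30 22 31
f 30 31 24
f 31 22 23
f 31 23 24
f 33 32 35
f 33 35 34
f 35 32 36
f 35 36 34
f 36 32 37
f 36 37 34
f 37 32 38
f 37 38 34
f 38 32 39
f 38 39 34
f 39 32 40
f 39 40 34
f 40 32 41
f 40 41 34
f 41 32 42
f 41 42 34
f 42 32 43
f 42 43 34
f 43 32 44
f 43 44 34
f 44 32 33
f 44 33 34
f 46 48 45
f 49 46 45
f 45 48 47
f 47 49 45
f 46 52 48
f 50 46 49
f 50 52 46
f 48 52 47
f 51 49 47
f 47 52 51
f 51 50 49
f 52 50 51



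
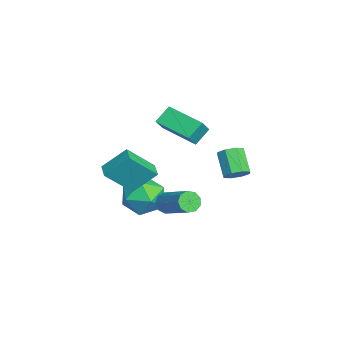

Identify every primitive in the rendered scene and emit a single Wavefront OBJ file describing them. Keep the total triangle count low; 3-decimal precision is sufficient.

v 1.54 -2.797 -0.224
v 1.512 -1.639 0.879
v 1.192 -1.514 -1.581
v 1.164 -0.355 -0.478
v 2.336 -2.685 -0.322
v 2.308 -1.526 0.781
v 1.988 -1.401 -1.679
v 1.96 -0.243 -0.576
v 2.274 3.334 -0.512
v 2.673 3.553 -0.034
v 1.665 3.326 0.91
v 1.266 3.106 0.432
v 2.396 3.922 -0.24
v 1.388 3.695 0.705
v 2.048 3.947 -0.606
v 1.04 3.719 0.339
v 1.832 3.612 -0.916
v 0.825 3.385 0.029
v 1.875 3.114 -0.99
v 0.867 2.887 -0.046
v 2.152 2.745 -0.785
v 1.144 2.518 0.16
v 2.5 2.721 -0.419
v 1.492 2.493 0.526
v 2.715 3.055 -0.109
v 1.708 2.828 0.836
v 2.453 0.131 -2.188
v 2.837 0.037 -2.639
v 4.311 0.995 -1.584
v 3.927 1.089 -1.132
v 2.643 0.394 -2.692
v 4.117 1.353 -1.637
v 2.36 0.629 -2.509
v 3.833 1.587 -1.454
v 2.12 0.63 -2.176
v 3.594 1.588 -1.121
v 2.037 0.398 -1.848
v 3.51 1.356 -0.793
v 2.148 0.041 -1.679
v 3.621 0.999 -0.624
v 2.402 -0.274 -1.748
v 3.875 0.684 -0.693
v 2.68 -0.4 -2.022
v 4.153 0.559 -0.967
v 2.852 -0.277 -2.374
v 4.325 0.682 -1.319
v 2.304 -0.35 3.169
v 1.789 0.278 3.818
v 1.753 -0.012 2.406
v 1.239 0.616 3.055
v 3.621 1.064 2.845
v 3.107 1.692 3.494
v 3.071 1.402 2.082
v 2.556 2.03 2.731
v 0.24 -0.058 -2.952
v 1.406 0.014 -3.22
v 0.534 -1.794 -2.14
v 1.7 -1.722 -2.408
v 1.231 -0.999 -1.576
v 1.049 0.075 -2.077
v 0.891 -1.855 -3.283
v 0.709 -0.781 -3.784
v 1.808 -1.096 -3.425
v 2.018 -0.567 -2.37
v -0.078 -1.213 -2.99
v 0.132 -0.684 -1.935
f 2 4 1
f 5 2 1
f 1 4 3
f 3 5 1
f 2 8 4
f 6 2 5
f 6 8 2
f 4 8 3
f 7 5 3
f 3 8 7
f 7 6 5
f 8 6 7
f 10 9 13
f 10 13 11
f 11 13 14
f 11 14 12
f 13 9 15
f 13 15 14
f 14 15 16
f 14 16 12
f 15 9 17
f 15 17 16
f 16 17 18
f 16 18 12
f 17 9 19
f 17 19 18
f 18 19 20
f 18 20 12
f 19 9 21
f 19 21 20
f 20 21 22
f 20 22 12
f 21 9 23
f 21 23 22
f 22 23 24
f 22 24 12
f 23 9 25
f 23 25 24
f 24 25 26
f 24 26 12
f 25 9 10
f 25 10 26
f 26 10 11
f 26 11 12
f 28 27 31
f 28 31 29
f 29 31 32
f 29 32 30
f 31 27 33
f 31 33 32
f 32 33 34
f 32 34 30
f 33 27 35
f 33 35 34
f 34 35 36
f 34 36 30
f 35 27 37
f 35 37 36
f 36 37 38
f 36 38 30
f 37 27 39
f 37 39 38
f 38 39 40
f 38 40 30
f 39 27 41
f 39 41 40
f 40 41 42
f 40 42 30
f 41 27 43
f 41 43 42
f 42 43 44
f 42 44 30
f 43 27 45
f 43 45 44
f 44 45 46
f 44 46 30
f 45 27 28
f 45 28 46
f 46 28 29
f 46 29 30
f 48 50 47
f 51 48 47
f 47 50 49
f 49 51 47
f 48 54 50
f 52 48 51
f 52 54 48
f 50 54 49
f 53 51 49
f 49 54 53
f 53 52 51
f 54 52 53
f 55 66 60
f 55 60 56
f 55 56 62
f 55 62 65
f 55 65 66
f 56 60 64
f 60 66 59
f 66 65 57
f 65 62 61
f 62 56 63
f 58 64 59
f 58 59 57
f 58 57 61
f 58 61 63
f 58 63 64
f 59 64 60
f 57 59 66
f 61 57 65
f 63 61 62
f 64 63 56



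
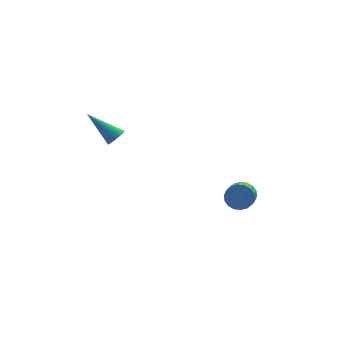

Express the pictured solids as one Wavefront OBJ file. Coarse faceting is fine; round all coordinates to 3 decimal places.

v -2.71 -1.408 2.99
v -2.296 -1.024 3.123
v -4.01 -0.452 4.27
v -2.404 -0.919 2.935
v -2.565 -0.898 2.756
v -2.75 -0.965 2.618
v -2.929 -1.109 2.544
v -3.07 -1.304 2.547
v -3.149 -1.518 2.627
v -3.152 -1.713 2.769
v -3.078 -1.855 2.95
v -2.941 -1.919 3.137
v -2.764 -1.896 3.299
v -2.578 -1.788 3.408
v -2.414 -1.614 3.444
v -2.302 -1.405 3.402
v -2.26 -1.196 3.288
v 3.681 -1.772 -2.082
v 4.018 -1.465 -1.45
v 3.577 -2.761 -0.585
v 3.239 -3.068 -1.218
v 3.694 -1.342 -1.432
v 3.252 -2.639 -0.567
v 3.367 -1.305 -1.542
v 2.926 -2.601 -0.677
v 3.103 -1.359 -1.76
v 2.661 -2.656 -0.895
v 2.952 -1.496 -2.041
v 2.511 -2.793 -1.177
v 2.946 -1.687 -2.331
v 2.505 -2.984 -1.466
v 3.086 -1.895 -2.572
v 2.644 -3.192 -1.707
v 3.343 -2.079 -2.715
v 2.902 -3.375 -1.85
v 3.668 -2.201 -2.733
v 3.226 -3.498 -1.868
v 3.994 -2.239 -2.623
v 3.553 -3.535 -1.758
v 4.259 -2.184 -2.405
v 3.817 -3.481 -1.54
v 4.409 -2.047 -2.123
v 3.968 -3.344 -1.259
v 4.415 -1.856 -1.834
v 3.974 -3.153 -0.969
v 4.276 -1.648 -1.593
v 3.834 -2.945 -0.728
f 2 1 4
f 2 4 3
f 4 1 5
f 4 5 3
f 5 1 6
f 5 6 3
f 6 1 7
f 6 7 3
f 7 1 8
f 7 8 3
f 8 1 9
f 8 9 3
f 9 1 10
f 9 10 3
f 10 1 11
f 10 11 3
f 11 1 12
f 11 12 3
f 12 1 13
f 12 13 3
f 13 1 14
f 13 14 3
f 14 1 15
f 14 15 3
f 15 1 16
f 15 16 3
f 16 1 17
f 16 17 3
f 17 1 2
f 17 2 3
f 19 18 22
f 19 22 20
f 20 22 23
f 20 23 21
f 22 18 24
f 22 24 23
f 23 24 25
f 23 25 21
f 24 18 26
f 24 26 25
f 25 26 27
f 25 27 21
f 26 18 28
f 26 28 27
f 27 28 29
f 27 29 21
f 28 18 30
f 28 30 29
f 29 30 31
f 29 31 21
f 30 18 32
f 30 32 31
f 31 32 33
f 31 33 21
f 32 18 34
f 32 34 33
f 33 34 35
f 33 35 21
f 34 18 36
f 34 36 35
f 35 36 37
f 35 37 21
f 36 18 38
f 36 38 37
f 37 38 39
f 37 39 21
f 38 18 40
f 38 40 39
f 39 40 41
f 39 41 21
f 40 18 42
f 40 42 41
f 41 42 43
f 41 43 21
f 42 18 44
f 42 44 43
f 43 44 45
f 43 45 21
f 44 18 46
f 44 46 45
f 45 46 47
f 45 47 21
f 46 18 19
f 46 19 47
f 47 19 20
f 47 20 21



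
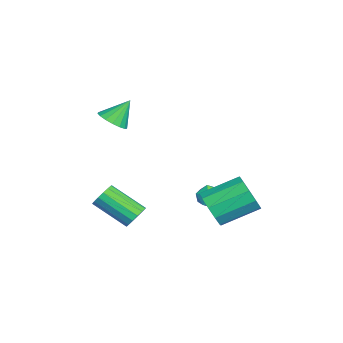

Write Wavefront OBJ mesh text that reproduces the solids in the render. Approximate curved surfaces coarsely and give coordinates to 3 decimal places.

v 2.28 2.397 -2.688
v 3.088 2.286 -2.109
v 2.727 4.033 -1.272
v 1.92 4.143 -1.852
v 3.263 2.571 -2.628
v 2.902 4.318 -1.792
v 3.063 2.789 -3.171
v 2.702 4.536 -2.335
v 2.564 2.858 -3.529
v 2.203 4.605 -2.693
v 1.957 2.75 -3.566
v 1.596 4.497 -2.73
v 1.473 2.507 -3.268
v 1.112 4.254 -2.431
v 1.298 2.222 -2.748
v 0.937 3.969 -1.912
v 1.498 2.004 -2.205
v 1.137 3.751 -1.369
v 1.997 1.935 -1.847
v 1.636 3.682 -1.011
v 2.604 2.043 -1.81
v 2.243 3.79 -0.974
v 0.139 -1.803 1.706
v 0.646 -1.262 1.463
v -0.179 -1.017 2.794
v 0.326 -1.164 1.299
v -0.038 -1.213 1.228
v -0.36 -1.397 1.266
v -0.569 -1.673 1.405
v -0.615 -1.98 1.613
v -0.488 -2.246 1.842
v -0.218 -2.411 2.04
v 0.134 -2.436 2.162
v 0.488 -2.316 2.179
v 0.761 -2.079 2.087
v 0.892 -1.779 1.909
v 0.851 -1.484 1.683
v 1.986 -0.789 -3.328
v 2.497 -0.727 -2.915
v 1.825 -2.209 -1.859
v 1.314 -2.271 -2.272
v 2.254 -0.524 -2.786
v 1.582 -2.007 -1.73
v 1.939 -0.393 -2.802
v 1.267 -1.875 -1.746
v 1.637 -0.368 -2.959
v 0.964 -1.85 -1.903
v 1.428 -0.455 -3.215
v 0.756 -1.937 -2.159
v 1.369 -0.632 -3.501
v 0.696 -2.114 -2.445
v 1.475 -0.851 -3.741
v 0.803 -2.333 -2.685
v 1.718 -1.053 -3.87
v 1.046 -2.536 -2.814
v 2.033 -1.185 -3.854
v 1.361 -2.667 -2.798
v 2.336 -1.21 -3.697
v 1.663 -2.692 -2.641
v 2.544 -1.123 -3.441
v 1.872 -2.605 -2.385
v 2.604 -0.946 -3.155
v 1.931 -2.428 -2.099
v -1.472 2.526 -4.187
v -1.084 3.089 -4.016
v -0.816 1.871 -3.524
v -0.428 2.434 -3.353
v -1.091 2.381 -3.123
v -1.497 2.786 -3.532
v -0.403 2.174 -4.008
v -0.809 2.579 -4.417
v -0.423 2.871 -3.905
v -0.848 2.999 -3.358
v -1.052 1.961 -4.182
v -1.477 2.089 -3.635
f 2 1 5
f 2 5 3
f 3 5 6
f 3 6 4
f 5 1 7
f 5 7 6
f 6 7 8
f 6 8 4
f 7 1 9
f 7 9 8
f 8 9 10
f 8 10 4
f 9 1 11
f 9 11 10
f 10 11 12
f 10 12 4
f 11 1 13
f 11 13 12
f 12 13 14
f 12 14 4
f 13 1 15
f 13 15 14
f 14 15 16
f 14 16 4
f 15 1 17
f 15 17 16
f 16 17 18
f 16 18 4
f 17 1 19
f 17 19 18
f 18 19 20
f 18 20 4
f 19 1 21
f 19 21 20
f 20 21 22
f 20 22 4
f 21 1 2
f 21 2 22
f 22 2 3
f 22 3 4
f 24 23 26
f 24 26 25
f 26 23 27
f 26 27 25
f 27 23 28
f 27 28 25
f 28 23 29
f 28 29 25
f 29 23 30
f 29 30 25
f 30 23 31
f 30 31 25
f 31 23 32
f 31 32 25
f 32 23 33
f 32 33 25
f 33 23 34
f 33 34 25
f 34 23 35
f 34 35 25
f 35 23 36
f 35 36 25
f 36 23 37
f 36 37 25
f 37 23 24
f 37 24 25
f 39 38 42
f 39 42 40
f 40 42 43
f 40 43 41
f 42 38 44
f 42 44 43
f 43 44 45
f 43 45 41
f 44 38 46
f 44 46 45
f 45 46 47
f 45 47 41
f 46 38 48
f 46 48 47
f 47 48 49
f 47 49 41
f 48 38 50
f 48 50 49
f 49 50 51
f 49 51 41
f 50 38 52
f 50 52 51
f 51 52 53
f 51 53 41
f 52 38 54
f 52 54 53
f 53 54 55
f 53 55 41
f 54 38 56
f 54 56 55
f 55 56 57
f 55 57 41
f 56 38 58
f 56 58 57
f 57 58 59
f 57 59 41
f 58 38 60
f 58 60 59
f 59 60 61
f 59 61 41
f 60 38 62
f 60 62 61
f 61 62 63
f 61 63 41
f 62 38 39
f 62 39 63
f 63 39 40
f 63 40 41
f 64 75 69
f 64 69 65
f 64 65 71
f 64 71 74
f 64 74 75
f 65 69 73
f 69 75 68
f 75 74 66
f 74 71 70
f 71 65 72
f 67 73 68
f 67 68 66
f 67 66 70
f 67 70 72
f 67 72 73
f 68 73 69
f 66 68 75
f 70 66 74
f 72 70 71
f 73 72 65



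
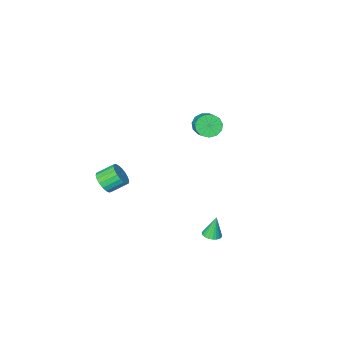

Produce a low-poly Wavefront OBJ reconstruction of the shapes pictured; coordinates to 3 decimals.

v -1.043 -0.84 0.934
v -0.67 -1.295 1.383
v -0.284 -0.315 2.055
v -0.657 0.14 1.606
v -0.406 -1.189 1.077
v -0.021 -0.209 1.75
v -0.345 -0.973 0.726
v 0.041 0.008 1.399
v -0.505 -0.714 0.441
v -0.119 0.266 1.114
v -0.836 -0.495 0.312
v -0.45 0.485 0.985
v -1.233 -0.386 0.381
v -0.847 0.594 1.054
v -1.569 -0.421 0.625
v -1.183 0.559 1.297
v -1.738 -0.589 0.967
v -1.353 0.391 1.639
v -1.687 -0.837 1.298
v -1.301 0.143 1.971
v -1.431 -1.086 1.514
v -1.045 -0.105 2.187
v -1.052 -1.256 1.545
v -0.666 -0.276 2.218
v 1.282 3.599 -3.974
v 1.787 3.709 -3.857
v 0.998 3.581 -2.726
v 1.699 3.91 -3.874
v 1.539 4.058 -3.909
v 1.335 4.126 -3.955
v 1.121 4.103 -4.004
v 0.935 3.993 -4.048
v 0.809 3.814 -4.079
v 0.765 3.599 -4.092
v 0.811 3.383 -4.084
v 0.938 3.205 -4.058
v 1.124 3.095 -4.017
v 1.338 3.072 -3.969
v 1.542 3.14 -3.921
v 1.701 3.287 -3.883
v 1.788 3.489 -3.86
v 3.448 -4.002 -4.192
v 3.921 -3.887 -3.623
v 3.046 -3.482 -2.978
v 2.572 -3.598 -3.548
v 3.933 -3.597 -3.789
v 3.058 -3.192 -3.144
v 3.848 -3.388 -4.035
v 2.973 -2.983 -3.39
v 3.684 -3.301 -4.312
v 2.809 -2.896 -3.667
v 3.473 -3.352 -4.566
v 2.598 -2.947 -3.921
v 3.257 -3.533 -4.745
v 2.382 -3.128 -4.1
v 3.079 -3.806 -4.816
v 2.204 -3.401 -4.171
v 2.974 -4.118 -4.762
v 2.099 -3.713 -4.117
v 2.962 -4.408 -4.596
v 2.087 -4.003 -3.951
v 3.047 -4.617 -4.35
v 2.172 -4.212 -3.705
v 3.211 -4.704 -4.073
v 2.336 -4.299 -3.428
v 3.422 -4.653 -3.819
v 2.547 -4.248 -3.174
v 3.638 -4.472 -3.64
v 2.763 -4.067 -2.995
v 3.816 -4.199 -3.569
v 2.941 -3.794 -2.924
f 2 1 5
f 2 5 3
f 3 5 6
f 3 6 4
f 5 1 7
f 5 7 6
f 6 7 8
f 6 8 4
f 7 1 9
f 7 9 8
f 8 9 10
f 8 10 4
f 9 1 11
f 9 11 10
f 10 11 12
f 10 12 4
f 11 1 13
f 11 13 12
f 12 13 14
f 12 14 4
f 13 1 15
f 13 15 14
f 14 15 16
f 14 16 4
f 15 1 17
f 15 17 16
f 16 17 18
f 16 18 4
f 17 1 19
f 17 19 18
f 18 19 20
f 18 20 4
f 19 1 21
f 19 21 20
f 20 21 22
f 20 22 4
f 21 1 23
f 21 23 22
f 22 23 24
f 22 24 4
f 23 1 2
f 23 2 24
f 24 2 3
f 24 3 4
f 26 25 28
f 26 28 27
f 28 25 29
f 28 29 27
f 29 25 30
f 29 30 27
f 30 25 31
f 30 31 27
f 31 25 32
f 31 32 27
f 32 25 33
f 32 33 27
f 33 25 34
f 33 34 27
f 34 25 35
f 34 35 27
f 35 25 36
f 35 36 27
f 36 25 37
f 36 37 27
f 37 25 38
f 37 38 27
f 38 25 39
f 38 39 27
f 39 25 40
f 39 40 27
f 40 25 41
f 40 41 27
f 41 25 26
f 41 26 27
f 43 42 46
f 43 46 44
f 44 46 47
f 44 47 45
f 46 42 48
f 46 48 47
f 47 48 49
f 47 49 45
f 48 42 50
f 48 50 49
f 49 50 51
f 49 51 45
f 50 42 52
f 50 52 51
f 51 52 53
f 51 53 45
f 52 42 54
f 52 54 53
f 53 54 55
f 53 55 45
f 54 42 56
f 54 56 55
f 55 56 57
f 55 57 45
f 56 42 58
f 56 58 57
f 57 58 59
f 57 59 45
f 58 42 60
f 58 60 59
f 59 60 61
f 59 61 45
f 60 42 62
f 60 62 61
f 61 62 63
f 61 63 45
f 62 42 64
f 62 64 63
f 63 64 65
f 63 65 45
f 64 42 66
f 64 66 65
f 65 66 67
f 65 67 45
f 66 42 68
f 66 68 67
f 67 68 69
f 67 69 45
f 68 42 70
f 68 70 69
f 69 70 71
f 69 71 45
f 70 42 43
f 70 43 71
f 71 43 44
f 71 44 45



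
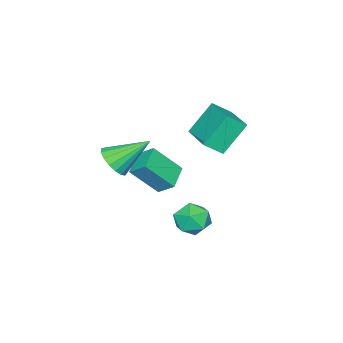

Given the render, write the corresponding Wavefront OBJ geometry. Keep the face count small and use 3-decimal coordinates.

v 0.39 -2.435 -0.815
v 0.807 -2.727 -0.184
v -0.51 -1.325 0.295
v 1.022 -2.429 -0.308
v 1.093 -2.133 -0.547
v 1.002 -1.906 -0.848
v 0.772 -1.8 -1.142
v 0.454 -1.84 -1.36
v 0.121 -2.016 -1.453
v -0.149 -2.288 -1.4
v -0.297 -2.594 -1.213
v -0.286 -2.864 -0.935
v -0.121 -3.036 -0.629
v 0.161 -3.07 -0.366
v 0.496 -2.958 -0.205
v -2.452 0.059 -0.151
v -3.386 0.519 1.155
v -1.361 1.489 0.126
v -2.294 1.949 1.432
v -1.886 -0.489 0.448
v -2.819 -0.029 1.754
v -0.794 0.941 0.725
v -1.728 1.401 2.031
v -1.366 0.989 -4.024
v -0.544 1.168 -3.834
v -1.176 -0.328 -3.606
v -0.354 -0.149 -3.416
v -0.99 0.191 -2.943
v -1.107 1.005 -3.202
v -0.613 -0.165 -4.238
v -0.73 0.649 -4.497
v -0.079 0.454 -3.967
v -0.311 0.675 -3.166
v -1.409 0.165 -4.274
v -1.641 0.386 -3.473
v -2.354 -1.872 -2.706
v -2.4 -1.135 -2.156
v -1.277 -1.512 -3.096
v -1.324 -0.776 -2.546
v -1.616 -2.744 -1.474
v -1.663 -2.008 -0.924
v -0.54 -2.385 -1.864
v -0.586 -1.648 -1.314
f 2 1 4
f 2 4 3
f 4 1 5
f 4 5 3
f 5 1 6
f 5 6 3
f 6 1 7
f 6 7 3
f 7 1 8
f 7 8 3
f 8 1 9
f 8 9 3
f 9 1 10
f 9 10 3
f 10 1 11
f 10 11 3
f 11 1 12
f 11 12 3
f 12 1 13
f 12 13 3
f 13 1 14
f 13 14 3
f 14 1 15
f 14 15 3
f 15 1 2
f 15 2 3
f 17 19 16
f 20 17 16
f 16 19 18
f 18 20 16
f 17 23 19
f 21 17 20
f 21 23 17
f 19 23 18
f 22 20 18
f 18 23 22
f 22 21 20
f 23 21 22
f 24 35 29
f 24 29 25
f 24 25 31
f 24 31 34
f 24 34 35
f 25 29 33
f 29 35 28
f 35 34 26
f 34 31 30
f 31 25 32
f 27 33 28
f 27 28 26
f 27 26 30
f 27 30 32
f 27 32 33
f 28 33 29
f 26 28 35
f 30 26 34
f 32 30 31
f 33 32 25
f 37 39 36
f 40 37 36
f 36 39 38
f 38 40 36
f 37 43 39
f 41 37 40
f 41 43 37
f 39 43 38
f 42 40 38
f 38 43 42
f 42 41 40
f 43 41 42



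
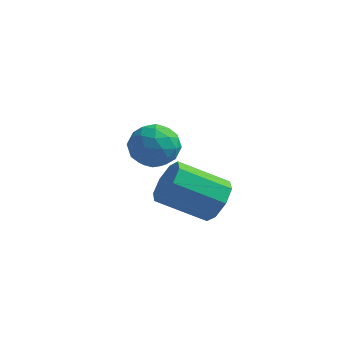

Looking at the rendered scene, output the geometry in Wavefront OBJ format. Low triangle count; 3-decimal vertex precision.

v -0.77 -0.554 -1.999
v -0.097 -0.682 -1.885
v -1.043 -1.218 -1.135
v -0.37 -1.346 -1.021
v -0.629 -0.714 -0.896
v -0.46 -0.304 -1.43
v -0.68 -1.596 -1.59
v -0.511 -1.186 -2.124
v -0.042 -1.326 -1.632
v -0.01 -0.782 -1.203
v -1.13 -1.118 -1.817
v -1.098 -0.574 -1.388
v -0.409 -0.56 -2.018
v -0.731 -1.34 -1.002
v -0.883 -0.969 -0.929
v -0.487 -1.044 -0.862
v -0.623 -0.338 -1.75
v -0.227 -0.413 -1.683
v -0.54 -0.432 -1.102
v -0.913 -1.487 -1.337
v -0.517 -1.562 -1.27
v -0.653 -0.856 -2.158
v -0.257 -0.931 -2.091
v -0.6 -1.468 -1.918
v 0.018 -1.014 -1.802
v -0.142 -1.404 -1.295
v -0.324 -1.551 -1.629
v -0.225 -1.31 -1.943
v 0.037 -0.694 -1.55
v -0.124 -1.084 -1.043
v -0.276 -0.713 -0.969
v -0.176 -0.471 -1.283
v 0.069 -1.072 -1.402
v -1.016 -0.816 -1.977
v -1.177 -1.206 -1.47
v -0.964 -1.429 -1.737
v -0.864 -1.187 -2.051
v -0.998 -0.496 -1.725
v -1.158 -0.886 -1.218
v -0.915 -0.59 -1.077
v -0.816 -0.349 -1.391
v -1.209 -0.828 -1.618
v 2.012 -3.125 -1.575
v 2.368 -3.549 -1.319
v 1.304 -4.039 -0.649
v 0.948 -3.615 -0.905
v 2.347 -3.157 -1.066
v 1.283 -3.647 -0.396
v 2.13 -2.746 -1.112
v 1.065 -3.236 -0.441
v 1.844 -2.558 -1.428
v 0.779 -3.047 -0.758
v 1.656 -2.701 -1.831
v 0.592 -3.191 -1.161
v 1.677 -3.093 -2.084
v 0.613 -3.583 -1.414
v 1.895 -3.504 -2.039
v 0.83 -3.994 -1.368
v 2.181 -3.693 -1.722
v 1.116 -4.182 -1.052
f 1 38 17
f 38 12 41
f 17 41 6
f 38 41 17
f 1 17 13
f 17 6 18
f 13 18 2
f 17 18 13
f 1 13 22
f 13 2 23
f 22 23 8
f 13 23 22
f 1 22 34
f 22 8 37
f 34 37 11
f 22 37 34
f 1 34 38
f 34 11 42
f 38 42 12
f 34 42 38
f 2 18 29
f 18 6 32
f 29 32 10
f 18 32 29
f 6 41 19
f 41 12 40
f 19 40 5
f 41 40 19
f 12 42 39
f 42 11 35
f 39 35 3
f 42 35 39
f 11 37 36
f 37 8 24
f 36 24 7
f 37 24 36
f 8 23 28
f 23 2 25
f 28 25 9
f 23 25 28
f 4 30 16
f 30 10 31
f 16 31 5
f 30 31 16
f 4 16 14
f 16 5 15
f 14 15 3
f 16 15 14
f 4 14 21
f 14 3 20
f 21 20 7
f 14 20 21
f 4 21 26
f 21 7 27
f 26 27 9
f 21 27 26
f 4 26 30
f 26 9 33
f 30 33 10
f 26 33 30
f 5 31 19
f 31 10 32
f 19 32 6
f 31 32 19
f 3 15 39
f 15 5 40
f 39 40 12
f 15 40 39
f 7 20 36
f 20 3 35
f 36 35 11
f 20 35 36
f 9 27 28
f 27 7 24
f 28 24 8
f 27 24 28
f 10 33 29
f 33 9 25
f 29 25 2
f 33 25 29
f 44 43 47
f 44 47 45
f 45 47 48
f 45 48 46
f 47 43 49
f 47 49 48
f 48 49 50
f 48 50 46
f 49 43 51
f 49 51 50
f 50 51 52
f 50 52 46
f 51 43 53
f 51 53 52
f 52 53 54
f 52 54 46
f 53 43 55
f 53 55 54
f 54 55 56
f 54 56 46
f 55 43 57
f 55 57 56
f 56 57 58
f 56 58 46
f 57 43 59
f 57 59 58
f 58 59 60
f 58 60 46
f 59 43 44
f 59 44 60
f 60 44 45
f 60 45 46



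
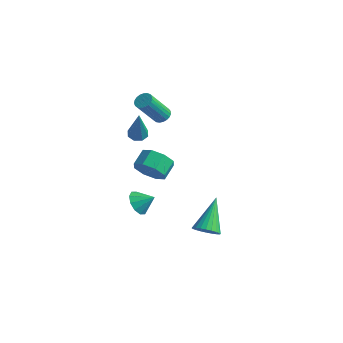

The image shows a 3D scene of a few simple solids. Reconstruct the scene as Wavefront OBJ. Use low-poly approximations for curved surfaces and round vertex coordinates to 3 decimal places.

v -2.079 -1.313 2.835
v -1.589 -1.515 2.626
v -1.461 -1.887 4.845
v -1.562 -1.094 2.738
v -1.838 -0.801 2.907
v -2.255 -0.808 3.034
v -2.57 -1.11 3.044
v -2.597 -1.531 2.932
v -2.321 -1.824 2.763
v -1.903 -1.817 2.637
v -2.31 0.849 3.051
v -1.906 0.512 2.889
v -2.207 -0.626 4.507
v -2.61 -0.289 4.669
v -1.793 0.664 3.017
v -2.094 -0.474 4.635
v -1.769 0.848 3.151
v -2.069 -0.29 4.768
v -1.838 1.032 3.268
v -2.139 -0.106 4.885
v -1.989 1.184 3.347
v -2.29 0.047 4.964
v -2.196 1.279 3.375
v -2.496 0.141 4.992
v -2.422 1.299 3.347
v -2.722 0.161 4.964
v -2.628 1.241 3.268
v -2.929 0.104 4.885
v -2.78 1.116 3.152
v -3.081 -0.022 4.769
v -2.85 0.944 3.018
v -3.151 -0.194 4.635
v -2.827 0.756 2.89
v -3.128 -0.382 4.507
v -2.714 0.584 2.79
v -3.015 -0.554 4.407
v -2.532 0.458 2.735
v -2.833 -0.68 4.352
v -2.311 0.399 2.735
v -2.611 -0.739 4.352
v -2.089 0.418 2.789
v -2.39 -0.719 4.407
v -0.164 -3.444 -0.541
v 0.106 -3.057 -1.174
v 0.584 -3.016 0.041
v -0.227 -2.774 -0.954
v -0.535 -2.748 -0.577
v -0.702 -2.988 -0.185
v -0.663 -3.402 0.07
v -0.434 -3.832 0.093
v -0.101 -4.115 -0.127
v 0.207 -4.141 -0.504
v 0.374 -3.901 -0.896
v 0.335 -3.487 -1.152
v -2.668 0.208 -1.337
v -1.996 -0.053 -0.644
v -2.18 0.891 -0.11
v -2.852 1.152 -0.803
v -1.682 0.337 -1.223
v -1.867 1.281 -0.69
v -1.946 0.651 -1.87
v -2.131 1.594 -1.336
v -2.633 0.705 -2.204
v -2.817 1.649 -1.67
v -3.34 0.469 -2.03
v -3.524 1.413 -1.496
v -3.653 0.079 -1.45
v -3.838 1.023 -0.917
v -3.389 -0.234 -0.804
v -3.574 0.709 -0.27
v -2.703 -0.289 -0.47
v -2.887 0.655 0.064
v 4.134 -3.11 -0.729
v 4.679 -3.352 -0.275
v 3.566 -1.65 0.729
v 4.819 -3.145 -0.427
v 4.855 -2.933 -0.625
v 4.781 -2.748 -0.84
v 4.609 -2.618 -1.037
v 4.364 -2.563 -1.187
v 4.084 -2.591 -1.268
v 3.812 -2.698 -1.267
v 3.588 -2.868 -1.184
v 3.448 -3.074 -1.031
v 3.412 -3.287 -0.833
v 3.486 -3.472 -0.619
v 3.659 -3.602 -0.421
v 3.903 -3.657 -0.271
v 4.183 -3.629 -0.19
v 4.456 -3.522 -0.192
f 2 1 4
f 2 4 3
f 4 1 5
f 4 5 3
f 5 1 6
f 5 6 3
f 6 1 7
f 6 7 3
f 7 1 8
f 7 8 3
f 8 1 9
f 8 9 3
f 9 1 10
f 9 10 3
f 10 1 2
f 10 2 3
f 12 11 15
f 12 15 13
f 13 15 16
f 13 16 14
f 15 11 17
f 15 17 16
f 16 17 18
f 16 18 14
f 17 11 19
f 17 19 18
f 18 19 20
f 18 20 14
f 19 11 21
f 19 21 20
f 20 21 22
f 20 22 14
f 21 11 23
f 21 23 22
f 22 23 24
f 22 24 14
f 23 11 25
f 23 25 24
f 24 25 26
f 24 26 14
f 25 11 27
f 25 27 26
f 26 27 28
f 26 28 14
f 27 11 29
f 27 29 28
f 28 29 30
f 28 30 14
f 29 11 31
f 29 31 30
f 30 31 32
f 30 32 14
f 31 11 33
f 31 33 32
f 32 33 34
f 32 34 14
f 33 11 35
f 33 35 34
f 34 35 36
f 34 36 14
f 35 11 37
f 35 37 36
f 36 37 38
f 36 38 14
f 37 11 39
f 37 39 38
f 38 39 40
f 38 40 14
f 39 11 41
f 39 41 40
f 40 41 42
f 40 42 14
f 41 11 12
f 41 12 42
f 42 12 13
f 42 13 14
f 44 43 46
f 44 46 45
f 46 43 47
f 46 47 45
f 47 43 48
f 47 48 45
f 48 43 49
f 48 49 45
f 49 43 50
f 49 50 45
f 50 43 51
f 50 51 45
f 51 43 52
f 51 52 45
f 52 43 53
f 52 53 45
f 53 43 54
f 53 54 45
f 54 43 44
f 54 44 45
f 56 55 59
f 56 59 57
f 57 59 60
f 57 60 58
f 59 55 61
f 59 61 60
f 60 61 62
f 60 62 58
f 61 55 63
f 61 63 62
f 62 63 64
f 62 64 58
f 63 55 65
f 63 65 64
f 64 65 66
f 64 66 58
f 65 55 67
f 65 67 66
f 66 67 68
f 66 68 58
f 67 55 69
f 67 69 68
f 68 69 70
f 68 70 58
f 69 55 71
f 69 71 70
f 70 71 72
f 70 72 58
f 71 55 56
f 71 56 72
f 72 56 57
f 72 57 58
f 74 73 76
f 74 76 75
f 76 73 77
f 76 77 75
f 77 73 78
f 77 78 75
f 78 73 79
f 78 79 75
f 79 73 80
f 79 80 75
f 80 73 81
f 80 81 75
f 81 73 82
f 81 82 75
f 82 73 83
f 82 83 75
f 83 73 84
f 83 84 75
f 84 73 85
f 84 85 75
f 85 73 86
f 85 86 75
f 86 73 87
f 86 87 75
f 87 73 88
f 87 88 75
f 88 73 89
f 88 89 75
f 89 73 90
f 89 90 75
f 90 73 74
f 90 74 75



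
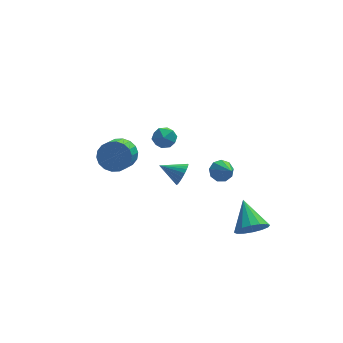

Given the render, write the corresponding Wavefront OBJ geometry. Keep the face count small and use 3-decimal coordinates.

v -3.463 -2.14 3.236
v -2.59 -2.193 3.817
v -3.083 -3.232 4.465
v -3.957 -3.18 3.884
v -2.864 -1.908 4.066
v -3.357 -2.947 4.714
v -3.256 -1.669 4.151
v -3.749 -2.708 4.799
v -3.69 -1.523 4.055
v -4.183 -2.562 4.702
v -4.078 -1.5 3.796
v -4.571 -2.539 4.444
v -4.345 -1.603 3.427
v -4.838 -2.642 4.075
v -4.437 -1.813 3.02
v -4.93 -2.852 3.667
v -4.337 -2.088 2.655
v -4.83 -3.127 3.303
v -4.063 -2.373 2.406
v -4.556 -3.412 3.054
v -3.671 -2.612 2.321
v -4.164 -3.651 2.969
v -3.237 -2.758 2.418
v -3.73 -3.797 3.065
v -2.849 -2.781 2.676
v -3.342 -3.82 3.324
v -2.582 -2.678 3.045
v -3.075 -3.717 3.693
v -2.49 -2.468 3.453
v -2.983 -3.507 4.1
v 0.014 3.675 -0.604
v 0.676 3.229 -0.203
v -0.956 2.851 0.083
v -0.294 2.405 0.484
v -0.453 3.258 0.7
v 0.147 3.767 0.275
v -0.427 2.313 -0.395
v 0.173 2.822 -0.82
v 0.404 2.387 -0.074
v 0.388 2.971 0.603
v -0.668 3.109 -0.723
v -0.684 3.693 -0.046
v 0.568 0.61 -1.61
v 0.982 0.892 -0.935
v -0.748 1.11 -1.01
v 0.992 1.155 -1.131
v 0.938 1.335 -1.4
v 0.828 1.404 -1.7
v 0.678 1.353 -1.987
v 0.511 1.188 -2.217
v 0.353 0.936 -2.353
v 0.228 0.634 -2.377
v 0.154 0.329 -2.284
v 0.144 0.066 -2.088
v 0.198 -0.114 -1.82
v 0.309 -0.183 -1.519
v 0.459 -0.132 -1.232
v 0.625 0.033 -1.003
v 0.783 0.285 -0.866
v 0.909 0.587 -0.842
v 3.922 -4.134 -3.039
v 4.977 -4.161 -2.811
v 3.718 -2.346 -1.881
v 4.939 -3.861 -3.281
v 4.628 -3.634 -3.686
v 4.128 -3.541 -3.918
v 3.572 -3.607 -3.914
v 3.111 -3.814 -3.676
v 2.867 -4.107 -3.267
v 2.905 -4.407 -2.797
v 3.216 -4.634 -2.392
v 3.716 -4.727 -2.16
v 4.272 -4.661 -2.164
v 4.733 -4.454 -2.402
v 3.463 3.33 -4.005
v 4.265 3.492 -4.062
v 3.837 1.89 -2.855
v 4.041 3.777 -3.633
v 3.548 3.852 -3.378
v 3.014 3.683 -3.416
v 2.691 3.349 -3.73
v 2.729 3.006 -4.172
v 3.11 2.814 -4.536
v 3.657 2.864 -4.651
v 4.113 3.132 -4.464
f 2 1 5
f 2 5 3
f 3 5 6
f 3 6 4
f 5 1 7
f 5 7 6
f 6 7 8
f 6 8 4
f 7 1 9
f 7 9 8
f 8 9 10
f 8 10 4
f 9 1 11
f 9 11 10
f 10 11 12
f 10 12 4
f 11 1 13
f 11 13 12
f 12 13 14
f 12 14 4
f 13 1 15
f 13 15 14
f 14 15 16
f 14 16 4
f 15 1 17
f 15 17 16
f 16 17 18
f 16 18 4
f 17 1 19
f 17 19 18
f 18 19 20
f 18 20 4
f 19 1 21
f 19 21 20
f 20 21 22
f 20 22 4
f 21 1 23
f 21 23 22
f 22 23 24
f 22 24 4
f 23 1 25
f 23 25 24
f 24 25 26
f 24 26 4
f 25 1 27
f 25 27 26
f 26 27 28
f 26 28 4
f 27 1 29
f 27 29 28
f 28 29 30
f 28 30 4
f 29 1 2
f 29 2 30
f 30 2 3
f 30 3 4
f 31 42 36
f 31 36 32
f 31 32 38
f 31 38 41
f 31 41 42
f 32 36 40
f 36 42 35
f 42 41 33
f 41 38 37
f 38 32 39
f 34 40 35
f 34 35 33
f 34 33 37
f 34 37 39
f 34 39 40
f 35 40 36
f 33 35 42
f 37 33 41
f 39 37 38
f 40 39 32
f 44 43 46
f 44 46 45
f 46 43 47
f 46 47 45
f 47 43 48
f 47 48 45
f 48 43 49
f 48 49 45
f 49 43 50
f 49 50 45
f 50 43 51
f 50 51 45
f 51 43 52
f 51 52 45
f 52 43 53
f 52 53 45
f 53 43 54
f 53 54 45
f 54 43 55
f 54 55 45
f 55 43 56
f 55 56 45
f 56 43 57
f 56 57 45
f 57 43 58
f 57 58 45
f 58 43 59
f 58 59 45
f 59 43 60
f 59 60 45
f 60 43 44
f 60 44 45
f 62 61 64
f 62 64 63
f 64 61 65
f 64 65 63
f 65 61 66
f 65 66 63
f 66 61 67
f 66 67 63
f 67 61 68
f 67 68 63
f 68 61 69
f 68 69 63
f 69 61 70
f 69 70 63
f 70 61 71
f 70 71 63
f 71 61 72
f 71 72 63
f 72 61 73
f 72 73 63
f 73 61 74
f 73 74 63
f 74 61 62
f 74 62 63
f 76 75 78
f 76 78 77
f 78 75 79
f 78 79 77
f 79 75 80
f 79 80 77
f 80 75 81
f 80 81 77
f 81 75 82
f 81 82 77
f 82 75 83
f 82 83 77
f 83 75 84
f 83 84 77
f 84 75 85
f 84 85 77
f 85 75 76
f 85 76 77



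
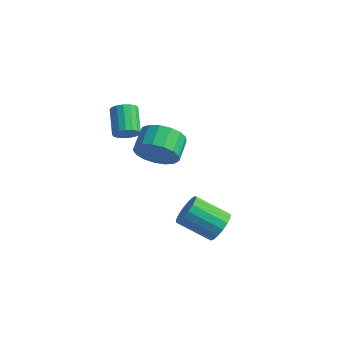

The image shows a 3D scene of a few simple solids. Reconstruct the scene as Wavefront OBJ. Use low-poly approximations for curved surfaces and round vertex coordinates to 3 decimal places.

v 1.087 -2.343 -4.422
v 1.584 -2.813 -4.007
v 0.21 -3.467 -3.102
v -0.287 -2.997 -3.518
v 1.567 -2.491 -3.8
v 0.193 -3.145 -2.895
v 1.44 -2.135 -3.735
v 0.066 -2.789 -2.831
v 1.233 -1.827 -3.828
v -0.141 -2.481 -2.924
v 0.991 -1.638 -4.057
v -0.382 -2.292 -3.153
v 0.772 -1.609 -4.37
v -0.602 -2.263 -3.465
v 0.625 -1.749 -4.694
v -0.749 -2.403 -3.79
v 0.584 -2.025 -4.957
v -0.79 -2.679 -4.052
v 0.658 -2.374 -5.097
v -0.716 -3.028 -4.192
v 0.83 -2.715 -5.082
v -0.544 -3.369 -4.178
v 1.061 -2.972 -4.916
v -0.313 -3.626 -4.012
v 1.298 -3.084 -4.637
v -0.076 -3.738 -3.733
v 1.487 -3.027 -4.309
v 0.113 -3.681 -3.405
v -2.75 -3.956 0.816
v -2.282 -3.578 0.918
v -3.122 -2.746 1.687
v -3.59 -3.124 1.584
v -2.403 -3.475 0.674
v -3.243 -2.643 1.442
v -2.604 -3.481 0.462
v -3.444 -2.649 1.23
v -2.838 -3.597 0.331
v -3.678 -2.765 1.099
v -3.052 -3.794 0.311
v -3.892 -2.962 1.079
v -3.197 -4.029 0.407
v -4.037 -3.197 1.175
v -3.239 -4.247 0.596
v -4.079 -3.415 1.365
v -3.17 -4.398 0.836
v -4.01 -3.566 1.605
v -3.004 -4.448 1.071
v -3.844 -3.616 1.84
v -2.78 -4.385 1.248
v -3.62 -3.554 2.016
v -2.549 -4.224 1.326
v -3.389 -3.392 2.094
v -2.365 -4.002 1.286
v -3.205 -3.17 2.055
v -2.268 -3.769 1.139
v -3.108 -2.937 1.908
v -2.676 -2.089 -1.611
v -2.116 -1.522 -2.31
v -2.524 -0.525 -1.828
v -3.084 -1.091 -1.129
v -2.562 -1.593 -2.541
v -2.97 -0.596 -2.059
v -3.034 -1.777 -2.559
v -3.442 -0.78 -2.077
v -3.425 -2.033 -2.359
v -3.832 -1.036 -1.878
v -3.643 -2.301 -1.989
v -4.051 -1.304 -1.507
v -3.641 -2.521 -1.531
v -4.048 -1.524 -1.05
v -3.417 -2.642 -1.092
v -3.825 -1.645 -0.611
v -3.024 -2.636 -0.772
v -3.431 -1.639 -0.29
v -2.551 -2.504 -0.644
v -2.958 -1.507 -0.162
v -2.106 -2.278 -0.737
v -2.514 -1.28 -0.256
v -1.793 -2.008 -1.031
v -2.2 -1.01 -0.549
v -1.681 -1.756 -1.457
v -2.089 -0.759 -0.975
v -1.798 -1.581 -1.919
v -2.206 -0.584 -1.437
f 2 1 5
f 2 5 3
f 3 5 6
f 3 6 4
f 5 1 7
f 5 7 6
f 6 7 8
f 6 8 4
f 7 1 9
f 7 9 8
f 8 9 10
f 8 10 4
f 9 1 11
f 9 11 10
f 10 11 12
f 10 12 4
f 11 1 13
f 11 13 12
f 12 13 14
f 12 14 4
f 13 1 15
f 13 15 14
f 14 15 16
f 14 16 4
f 15 1 17
f 15 17 16
f 16 17 18
f 16 18 4
f 17 1 19
f 17 19 18
f 18 19 20
f 18 20 4
f 19 1 21
f 19 21 20
f 20 21 22
f 20 22 4
f 21 1 23
f 21 23 22
f 22 23 24
f 22 24 4
f 23 1 25
f 23 25 24
f 24 25 26
f 24 26 4
f 25 1 27
f 25 27 26
f 26 27 28
f 26 28 4
f 27 1 2
f 27 2 28
f 28 2 3
f 28 3 4
f 30 29 33
f 30 33 31
f 31 33 34
f 31 34 32
f 33 29 35
f 33 35 34
f 34 35 36
f 34 36 32
f 35 29 37
f 35 37 36
f 36 37 38
f 36 38 32
f 37 29 39
f 37 39 38
f 38 39 40
f 38 40 32
f 39 29 41
f 39 41 40
f 40 41 42
f 40 42 32
f 41 29 43
f 41 43 42
f 42 43 44
f 42 44 32
f 43 29 45
f 43 45 44
f 44 45 46
f 44 46 32
f 45 29 47
f 45 47 46
f 46 47 48
f 46 48 32
f 47 29 49
f 47 49 48
f 48 49 50
f 48 50 32
f 49 29 51
f 49 51 50
f 50 51 52
f 50 52 32
f 51 29 53
f 51 53 52
f 52 53 54
f 52 54 32
f 53 29 55
f 53 55 54
f 54 55 56
f 54 56 32
f 55 29 30
f 55 30 56
f 56 30 31
f 56 31 32
f 58 57 61
f 58 61 59
f 59 61 62
f 59 62 60
f 61 57 63
f 61 63 62
f 62 63 64
f 62 64 60
f 63 57 65
f 63 65 64
f 64 65 66
f 64 66 60
f 65 57 67
f 65 67 66
f 66 67 68
f 66 68 60
f 67 57 69
f 67 69 68
f 68 69 70
f 68 70 60
f 69 57 71
f 69 71 70
f 70 71 72
f 70 72 60
f 71 57 73
f 71 73 72
f 72 73 74
f 72 74 60
f 73 57 75
f 73 75 74
f 74 75 76
f 74 76 60
f 75 57 77
f 75 77 76
f 76 77 78
f 76 78 60
f 77 57 79
f 77 79 78
f 78 79 80
f 78 80 60
f 79 57 81
f 79 81 80
f 80 81 82
f 80 82 60
f 81 57 83
f 81 83 82
f 82 83 84
f 82 84 60
f 83 57 58
f 83 58 84
f 84 58 59
f 84 59 60

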